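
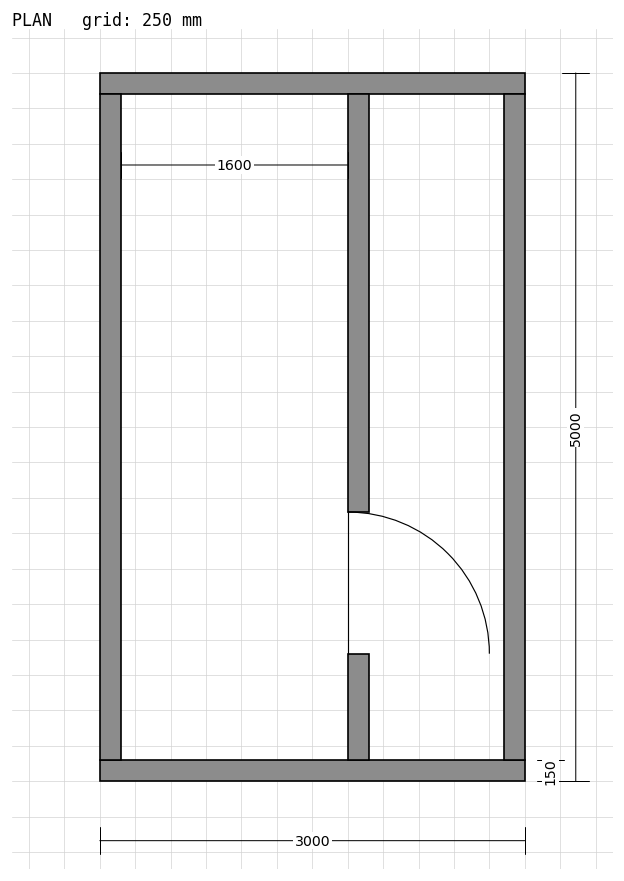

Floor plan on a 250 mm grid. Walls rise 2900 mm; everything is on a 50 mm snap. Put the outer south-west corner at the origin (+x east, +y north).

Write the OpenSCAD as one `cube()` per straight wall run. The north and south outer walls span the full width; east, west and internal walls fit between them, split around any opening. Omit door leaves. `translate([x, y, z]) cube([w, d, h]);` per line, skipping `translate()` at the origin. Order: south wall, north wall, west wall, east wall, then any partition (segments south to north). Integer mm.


cube([3000, 150, 2900]);
translate([0, 4850, 0]) cube([3000, 150, 2900]);
translate([0, 150, 0]) cube([150, 4700, 2900]);
translate([2850, 150, 0]) cube([150, 4700, 2900]);
translate([1750, 150, 0]) cube([150, 750, 2900]);
translate([1750, 1900, 0]) cube([150, 2950, 2900]);


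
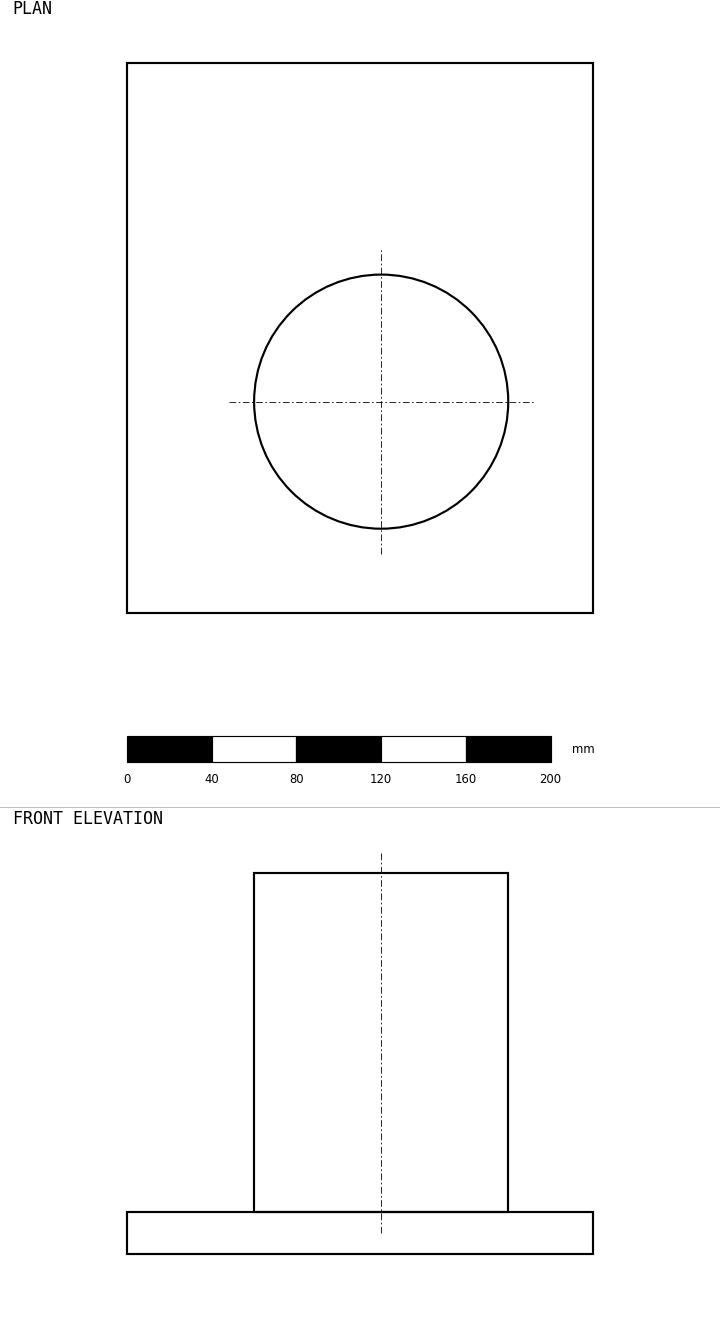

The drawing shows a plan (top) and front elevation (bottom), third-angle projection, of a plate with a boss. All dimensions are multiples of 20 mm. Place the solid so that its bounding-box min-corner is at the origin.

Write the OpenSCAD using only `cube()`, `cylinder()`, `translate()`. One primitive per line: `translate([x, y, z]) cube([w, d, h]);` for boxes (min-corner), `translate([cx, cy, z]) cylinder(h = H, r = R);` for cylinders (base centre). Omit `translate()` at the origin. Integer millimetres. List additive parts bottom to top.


cube([220, 260, 20]);
translate([120, 100, 20]) cylinder(h = 160, r = 60);


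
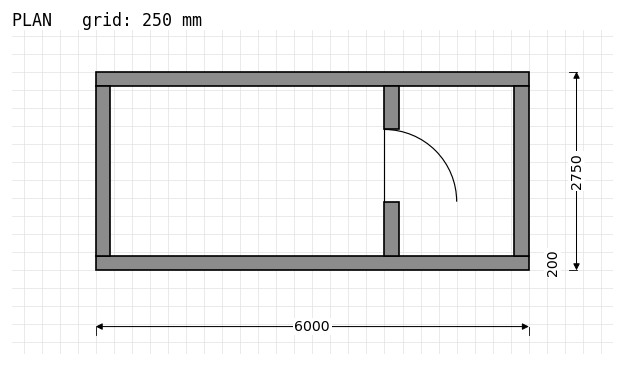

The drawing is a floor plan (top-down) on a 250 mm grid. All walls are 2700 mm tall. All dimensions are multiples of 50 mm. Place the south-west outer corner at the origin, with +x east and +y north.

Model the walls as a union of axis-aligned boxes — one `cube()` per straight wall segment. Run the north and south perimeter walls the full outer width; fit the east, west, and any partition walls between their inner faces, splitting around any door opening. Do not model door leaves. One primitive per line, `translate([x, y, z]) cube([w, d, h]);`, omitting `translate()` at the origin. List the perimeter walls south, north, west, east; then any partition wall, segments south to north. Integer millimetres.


cube([6000, 200, 2700]);
translate([0, 2550, 0]) cube([6000, 200, 2700]);
translate([0, 200, 0]) cube([200, 2350, 2700]);
translate([5800, 200, 0]) cube([200, 2350, 2700]);
translate([4000, 200, 0]) cube([200, 750, 2700]);
translate([4000, 1950, 0]) cube([200, 600, 2700]);


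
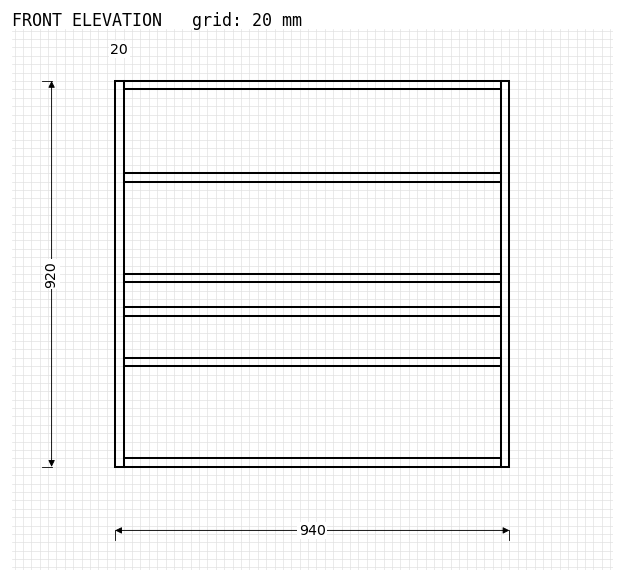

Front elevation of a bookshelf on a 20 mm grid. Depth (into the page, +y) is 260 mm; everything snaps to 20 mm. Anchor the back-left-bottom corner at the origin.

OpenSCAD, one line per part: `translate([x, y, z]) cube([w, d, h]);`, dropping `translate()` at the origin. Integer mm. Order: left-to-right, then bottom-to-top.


cube([20, 260, 920]);
translate([20, 0, 0]) cube([900, 260, 20]);
translate([20, 0, 240]) cube([900, 260, 20]);
translate([20, 0, 360]) cube([900, 260, 20]);
translate([20, 0, 440]) cube([900, 260, 20]);
translate([20, 0, 680]) cube([900, 260, 20]);
translate([20, 0, 900]) cube([900, 260, 20]);
translate([920, 0, 0]) cube([20, 260, 920]);


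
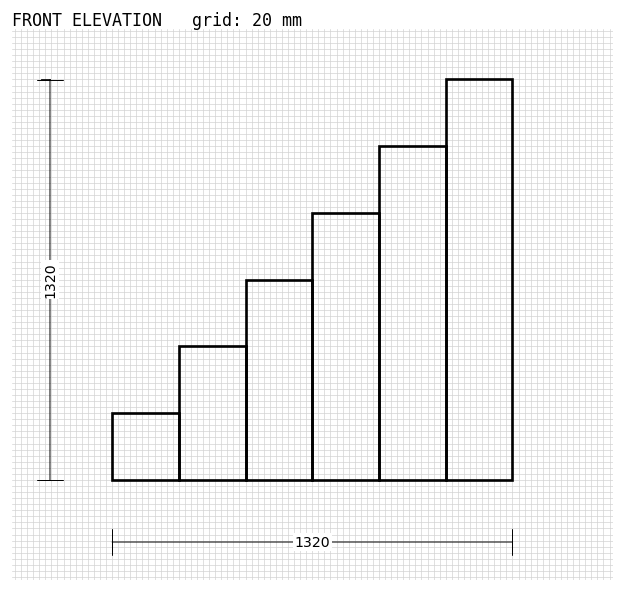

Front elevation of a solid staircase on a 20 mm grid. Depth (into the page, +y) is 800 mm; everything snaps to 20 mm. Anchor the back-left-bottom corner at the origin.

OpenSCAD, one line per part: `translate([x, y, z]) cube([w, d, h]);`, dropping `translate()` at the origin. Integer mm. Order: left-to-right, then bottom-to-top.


cube([220, 800, 220]);
translate([220, 0, 0]) cube([220, 800, 440]);
translate([440, 0, 0]) cube([220, 800, 660]);
translate([660, 0, 0]) cube([220, 800, 880]);
translate([880, 0, 0]) cube([220, 800, 1100]);
translate([1100, 0, 0]) cube([220, 800, 1320]);


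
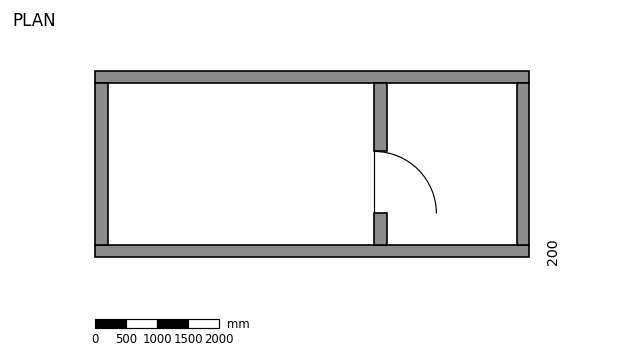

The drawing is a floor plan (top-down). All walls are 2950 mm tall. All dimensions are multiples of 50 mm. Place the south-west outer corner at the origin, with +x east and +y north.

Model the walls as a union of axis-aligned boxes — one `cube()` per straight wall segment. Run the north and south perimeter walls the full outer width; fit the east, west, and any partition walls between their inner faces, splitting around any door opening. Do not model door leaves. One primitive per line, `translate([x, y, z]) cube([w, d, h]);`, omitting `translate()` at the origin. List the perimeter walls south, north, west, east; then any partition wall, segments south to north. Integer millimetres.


cube([7000, 200, 2950]);
translate([0, 2800, 0]) cube([7000, 200, 2950]);
translate([0, 200, 0]) cube([200, 2600, 2950]);
translate([6800, 200, 0]) cube([200, 2600, 2950]);
translate([4500, 200, 0]) cube([200, 500, 2950]);
translate([4500, 1700, 0]) cube([200, 1100, 2950]);


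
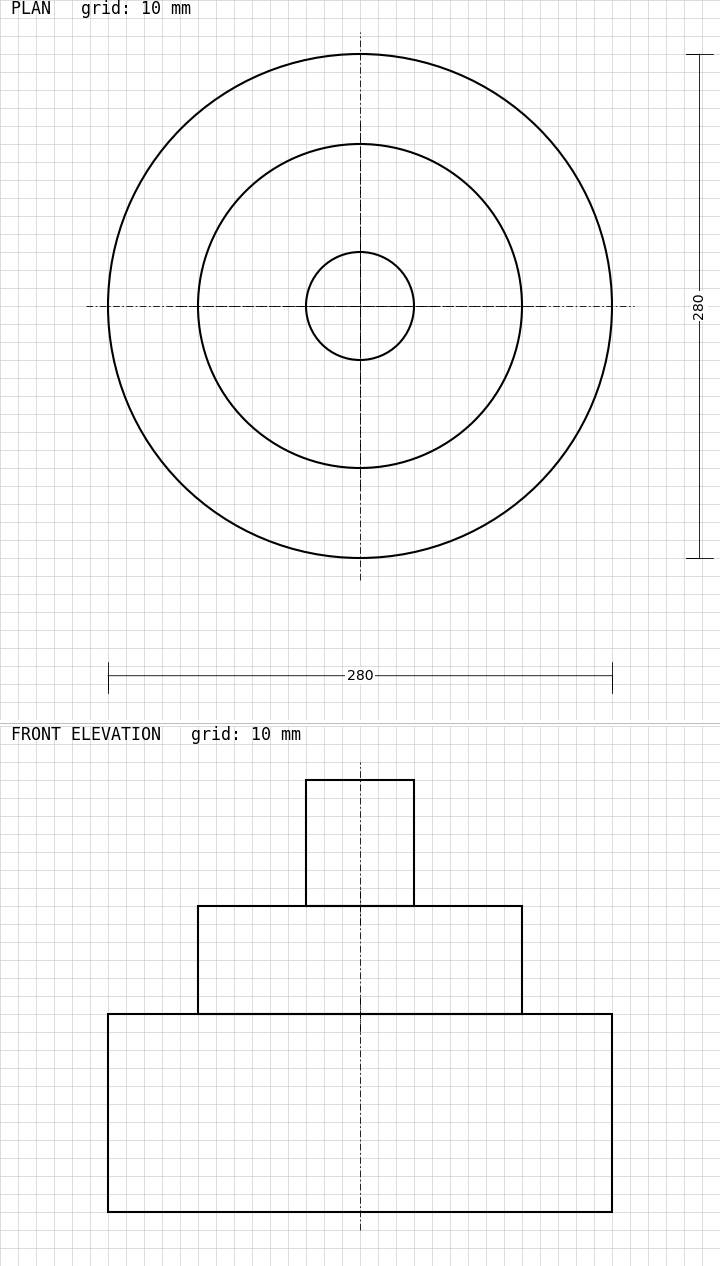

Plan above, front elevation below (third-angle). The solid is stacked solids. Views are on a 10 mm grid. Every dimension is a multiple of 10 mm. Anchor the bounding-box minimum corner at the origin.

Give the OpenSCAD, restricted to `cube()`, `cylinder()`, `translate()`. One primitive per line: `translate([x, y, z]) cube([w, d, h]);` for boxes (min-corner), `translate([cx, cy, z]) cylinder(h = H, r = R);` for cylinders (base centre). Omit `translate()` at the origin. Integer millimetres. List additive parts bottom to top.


translate([140, 140, 0]) cylinder(h = 110, r = 140);
translate([140, 140, 110]) cylinder(h = 60, r = 90);
translate([140, 140, 170]) cylinder(h = 70, r = 30);


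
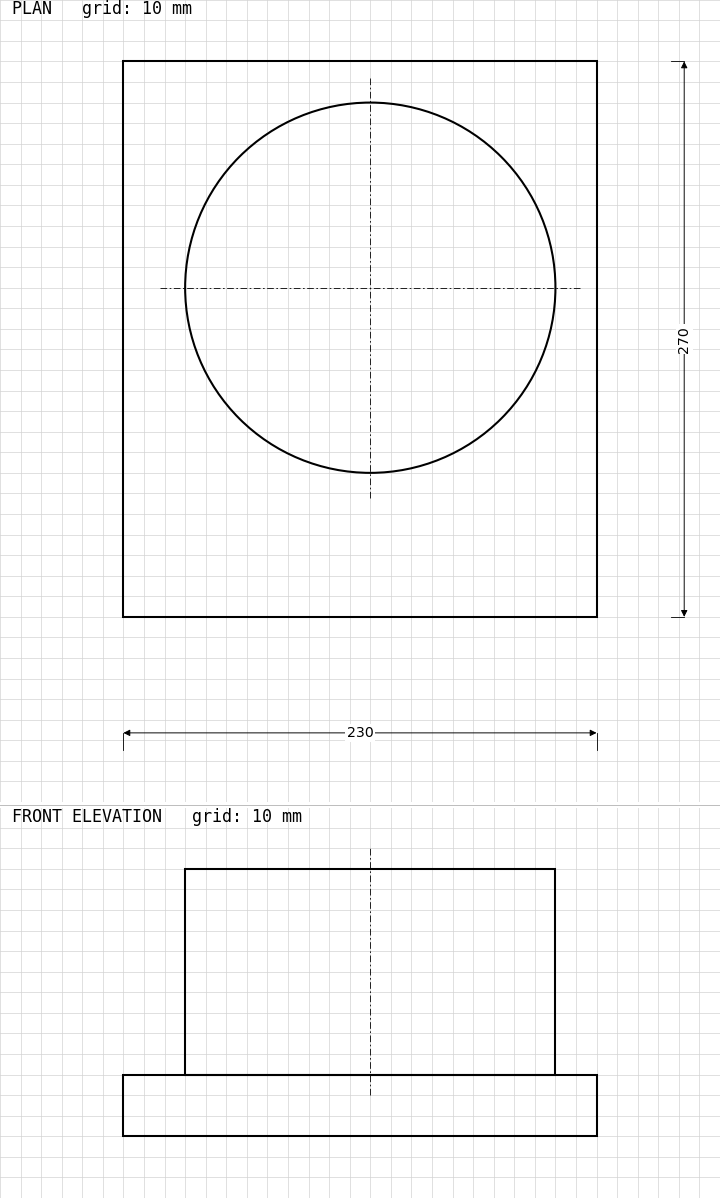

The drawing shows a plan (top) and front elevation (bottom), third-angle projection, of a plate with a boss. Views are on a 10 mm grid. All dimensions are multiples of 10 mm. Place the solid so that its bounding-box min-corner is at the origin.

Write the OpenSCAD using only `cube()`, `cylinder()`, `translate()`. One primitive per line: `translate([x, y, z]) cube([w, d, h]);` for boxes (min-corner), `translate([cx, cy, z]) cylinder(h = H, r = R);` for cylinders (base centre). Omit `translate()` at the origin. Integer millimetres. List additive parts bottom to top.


cube([230, 270, 30]);
translate([120, 160, 30]) cylinder(h = 100, r = 90);


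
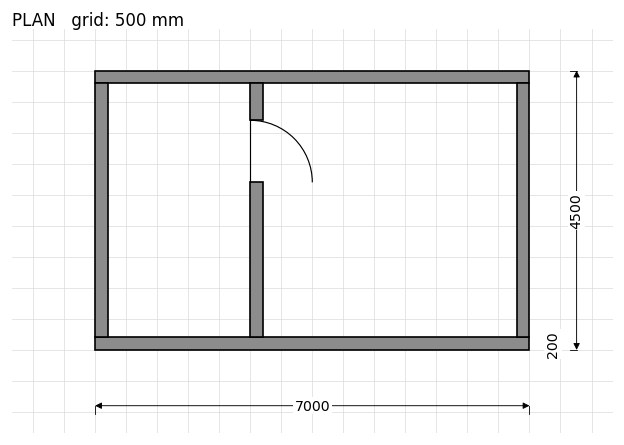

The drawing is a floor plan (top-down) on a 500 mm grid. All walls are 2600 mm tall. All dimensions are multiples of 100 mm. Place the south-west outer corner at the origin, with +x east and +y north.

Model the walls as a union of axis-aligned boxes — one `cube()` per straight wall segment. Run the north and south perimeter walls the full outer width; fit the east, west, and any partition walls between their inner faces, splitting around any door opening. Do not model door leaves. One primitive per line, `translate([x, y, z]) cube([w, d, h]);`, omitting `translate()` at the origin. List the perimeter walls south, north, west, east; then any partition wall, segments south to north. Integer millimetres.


cube([7000, 200, 2600]);
translate([0, 4300, 0]) cube([7000, 200, 2600]);
translate([0, 200, 0]) cube([200, 4100, 2600]);
translate([6800, 200, 0]) cube([200, 4100, 2600]);
translate([2500, 200, 0]) cube([200, 2500, 2600]);
translate([2500, 3700, 0]) cube([200, 600, 2600]);


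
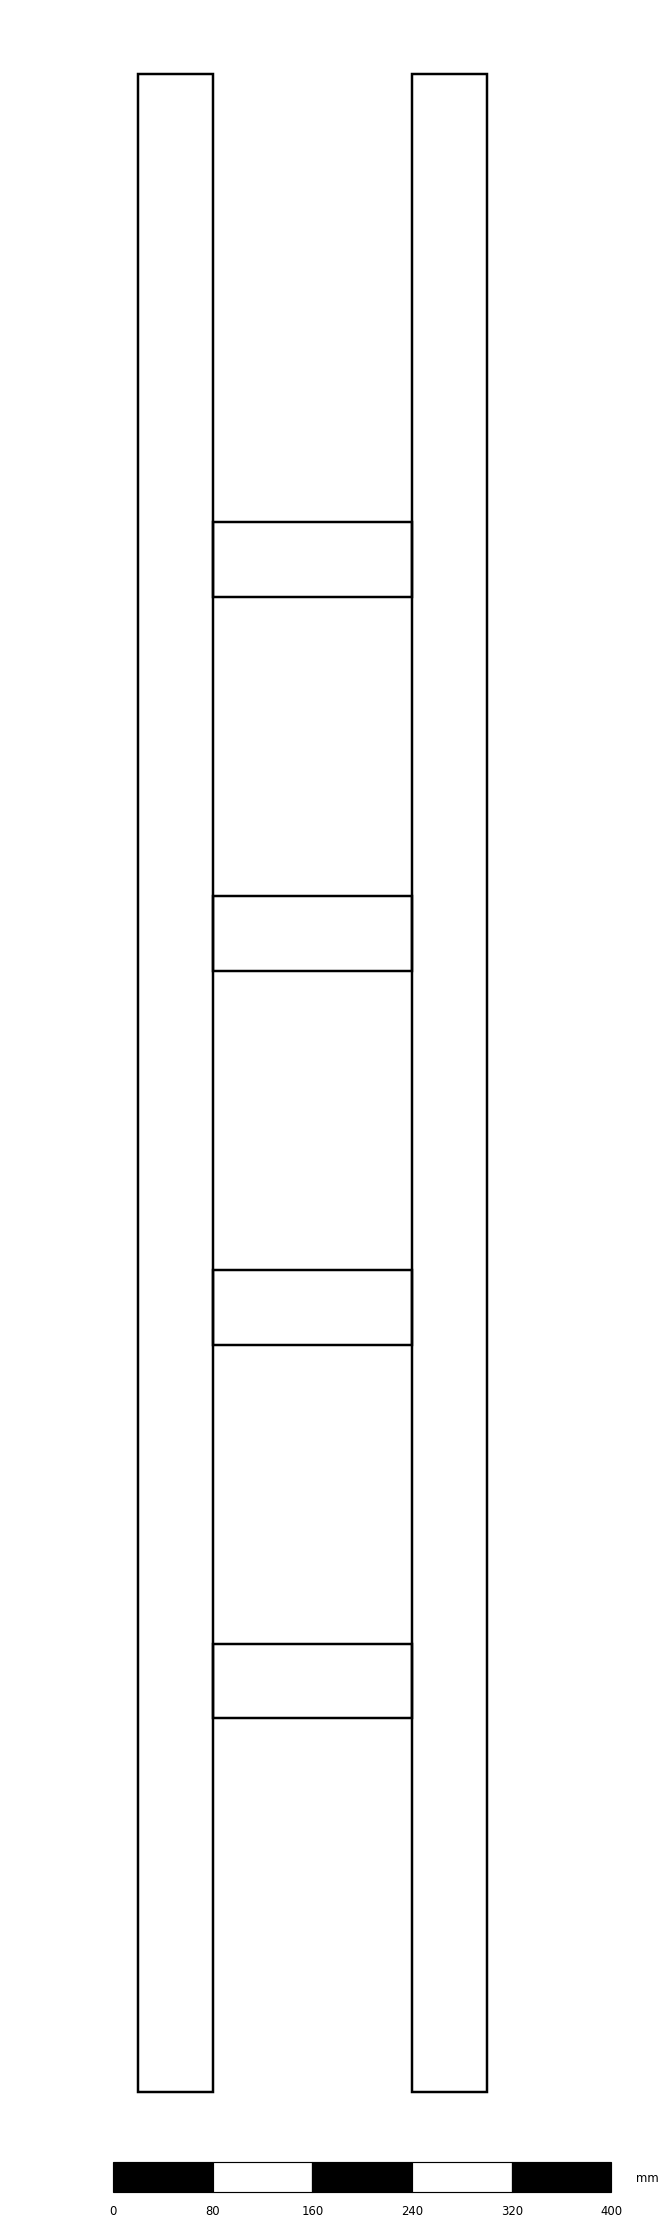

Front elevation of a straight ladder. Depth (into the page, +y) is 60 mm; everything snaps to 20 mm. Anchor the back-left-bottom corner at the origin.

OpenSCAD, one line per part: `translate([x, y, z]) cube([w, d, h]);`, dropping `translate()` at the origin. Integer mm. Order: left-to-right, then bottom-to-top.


cube([60, 60, 1620]);
translate([60, 0, 300]) cube([160, 60, 60]);
translate([60, 0, 600]) cube([160, 60, 60]);
translate([60, 0, 900]) cube([160, 60, 60]);
translate([60, 0, 1200]) cube([160, 60, 60]);
translate([220, 0, 0]) cube([60, 60, 1620]);


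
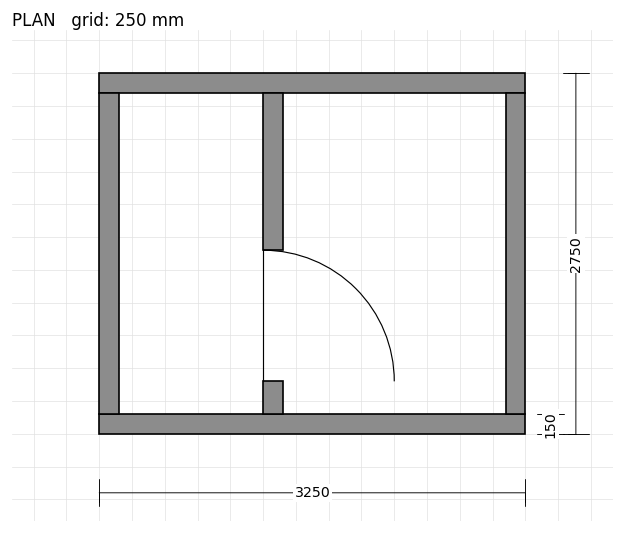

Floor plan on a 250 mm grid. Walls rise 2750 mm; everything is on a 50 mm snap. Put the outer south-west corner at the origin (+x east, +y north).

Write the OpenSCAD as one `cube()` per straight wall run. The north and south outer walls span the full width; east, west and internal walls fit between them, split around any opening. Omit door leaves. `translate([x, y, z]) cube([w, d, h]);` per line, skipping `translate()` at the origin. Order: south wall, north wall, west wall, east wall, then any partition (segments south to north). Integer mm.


cube([3250, 150, 2750]);
translate([0, 2600, 0]) cube([3250, 150, 2750]);
translate([0, 150, 0]) cube([150, 2450, 2750]);
translate([3100, 150, 0]) cube([150, 2450, 2750]);
translate([1250, 150, 0]) cube([150, 250, 2750]);
translate([1250, 1400, 0]) cube([150, 1200, 2750]);


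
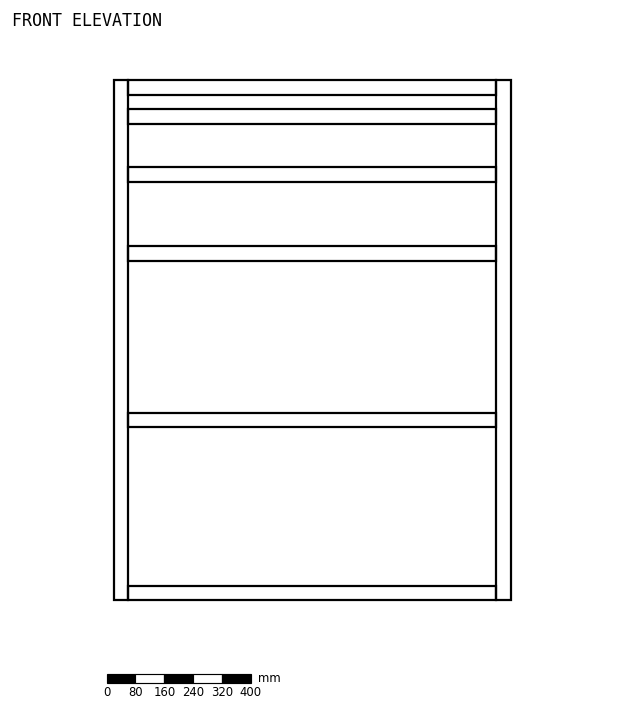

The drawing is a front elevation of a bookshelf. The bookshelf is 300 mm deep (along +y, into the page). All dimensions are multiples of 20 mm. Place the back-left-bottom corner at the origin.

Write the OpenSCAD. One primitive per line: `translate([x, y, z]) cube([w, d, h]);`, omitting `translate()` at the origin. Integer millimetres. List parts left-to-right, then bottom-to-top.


cube([40, 300, 1440]);
translate([40, 0, 0]) cube([1020, 300, 40]);
translate([40, 0, 480]) cube([1020, 300, 40]);
translate([40, 0, 940]) cube([1020, 300, 40]);
translate([40, 0, 1160]) cube([1020, 300, 40]);
translate([40, 0, 1320]) cube([1020, 300, 40]);
translate([40, 0, 1400]) cube([1020, 300, 40]);
translate([1060, 0, 0]) cube([40, 300, 1440]);


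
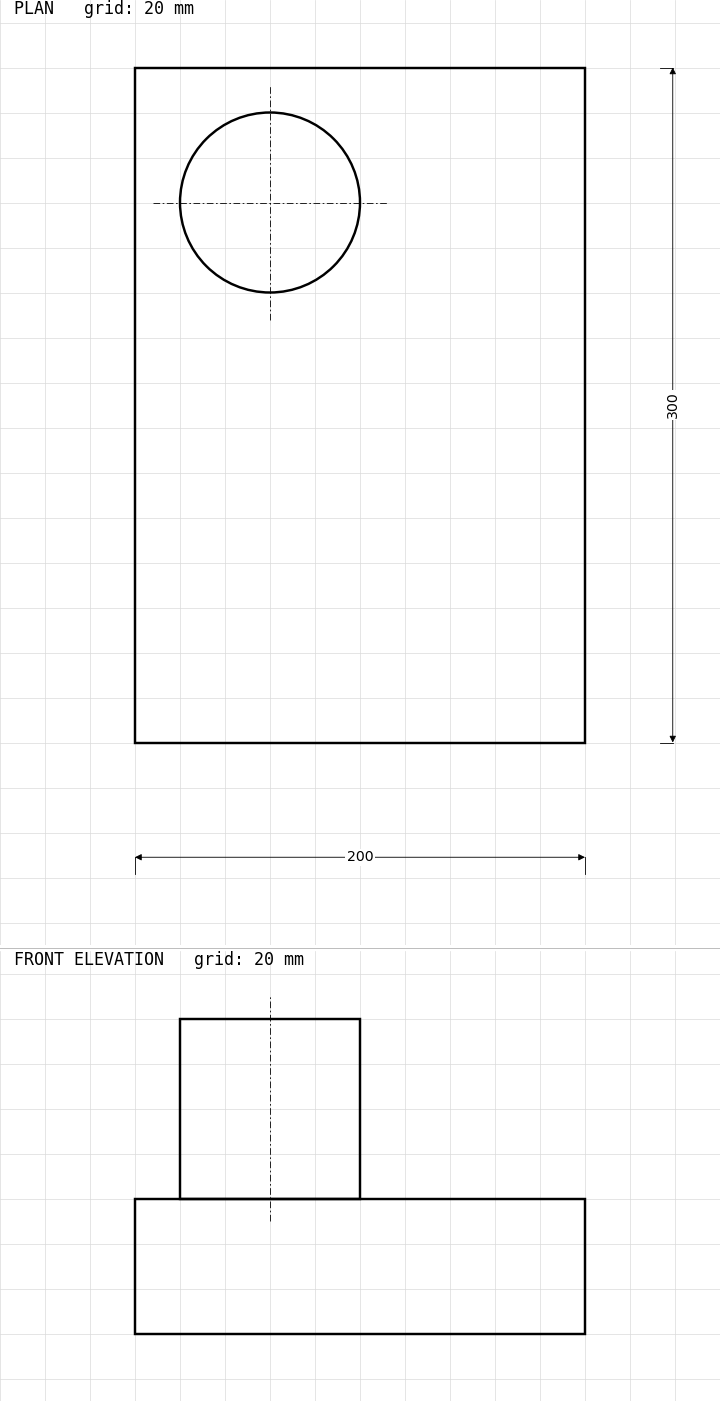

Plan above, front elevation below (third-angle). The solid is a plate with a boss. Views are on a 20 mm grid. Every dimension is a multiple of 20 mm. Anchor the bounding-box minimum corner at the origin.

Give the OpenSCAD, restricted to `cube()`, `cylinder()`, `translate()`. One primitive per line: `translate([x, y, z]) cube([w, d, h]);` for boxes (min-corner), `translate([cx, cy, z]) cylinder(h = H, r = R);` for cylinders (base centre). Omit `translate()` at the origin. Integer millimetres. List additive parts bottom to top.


cube([200, 300, 60]);
translate([60, 240, 60]) cylinder(h = 80, r = 40);


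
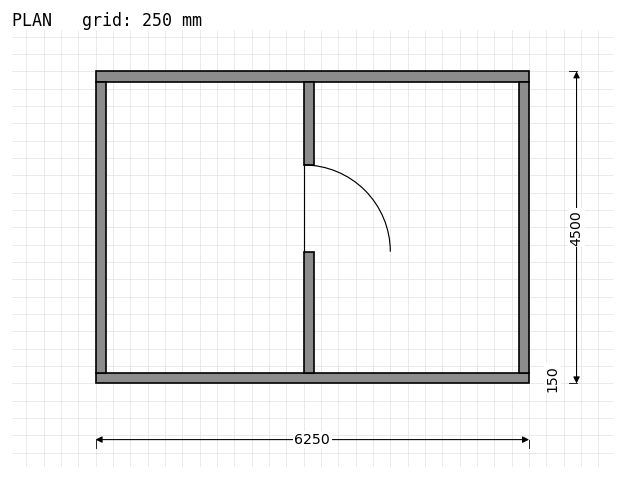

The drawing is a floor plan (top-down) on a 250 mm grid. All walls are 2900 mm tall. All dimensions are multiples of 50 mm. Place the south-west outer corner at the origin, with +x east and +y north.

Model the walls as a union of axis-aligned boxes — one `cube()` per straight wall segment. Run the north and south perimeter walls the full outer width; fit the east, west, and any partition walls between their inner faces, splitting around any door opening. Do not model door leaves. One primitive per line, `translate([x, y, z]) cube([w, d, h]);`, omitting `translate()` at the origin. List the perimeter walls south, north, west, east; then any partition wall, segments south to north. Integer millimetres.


cube([6250, 150, 2900]);
translate([0, 4350, 0]) cube([6250, 150, 2900]);
translate([0, 150, 0]) cube([150, 4200, 2900]);
translate([6100, 150, 0]) cube([150, 4200, 2900]);
translate([3000, 150, 0]) cube([150, 1750, 2900]);
translate([3000, 3150, 0]) cube([150, 1200, 2900]);


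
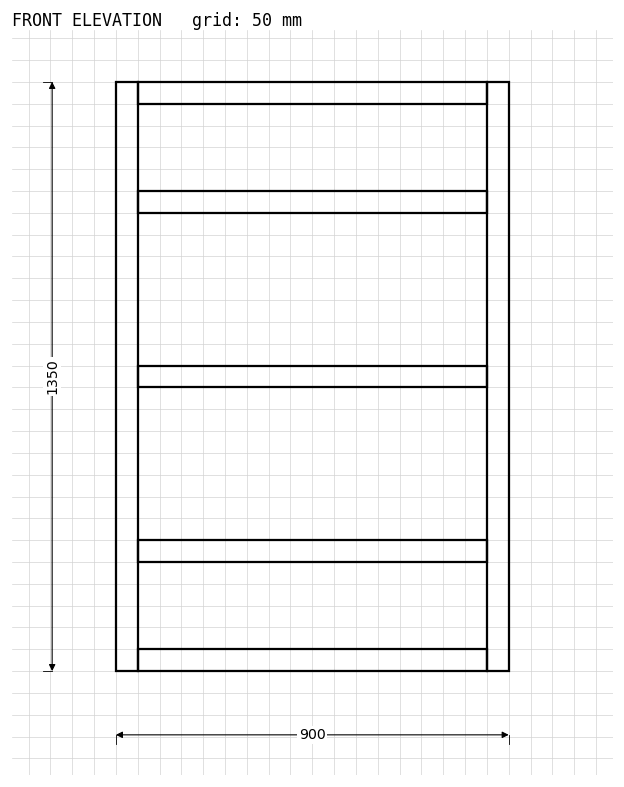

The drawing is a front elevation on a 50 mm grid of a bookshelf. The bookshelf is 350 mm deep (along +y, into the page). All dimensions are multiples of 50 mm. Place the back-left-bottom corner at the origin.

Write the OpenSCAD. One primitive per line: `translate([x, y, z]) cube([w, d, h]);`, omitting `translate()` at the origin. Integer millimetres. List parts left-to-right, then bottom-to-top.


cube([50, 350, 1350]);
translate([50, 0, 0]) cube([800, 350, 50]);
translate([50, 0, 250]) cube([800, 350, 50]);
translate([50, 0, 650]) cube([800, 350, 50]);
translate([50, 0, 1050]) cube([800, 350, 50]);
translate([50, 0, 1300]) cube([800, 350, 50]);
translate([850, 0, 0]) cube([50, 350, 1350]);


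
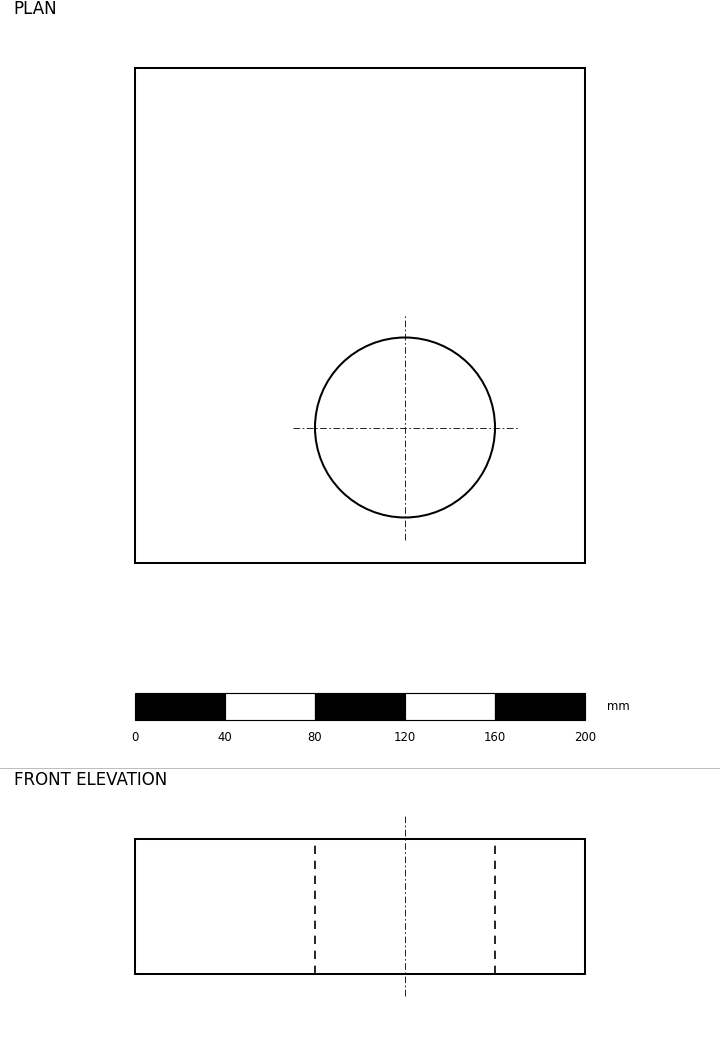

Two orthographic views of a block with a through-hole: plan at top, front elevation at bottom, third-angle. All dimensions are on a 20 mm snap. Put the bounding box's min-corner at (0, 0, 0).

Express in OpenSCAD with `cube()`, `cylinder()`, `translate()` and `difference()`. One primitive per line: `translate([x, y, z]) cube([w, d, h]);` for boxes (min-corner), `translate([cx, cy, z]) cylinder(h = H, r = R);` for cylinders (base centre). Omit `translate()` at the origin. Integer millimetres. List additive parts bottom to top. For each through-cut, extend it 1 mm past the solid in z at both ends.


difference() {
  cube([200, 220, 60]);
  translate([120, 60, -1]) cylinder(h = 62, r = 40);
}


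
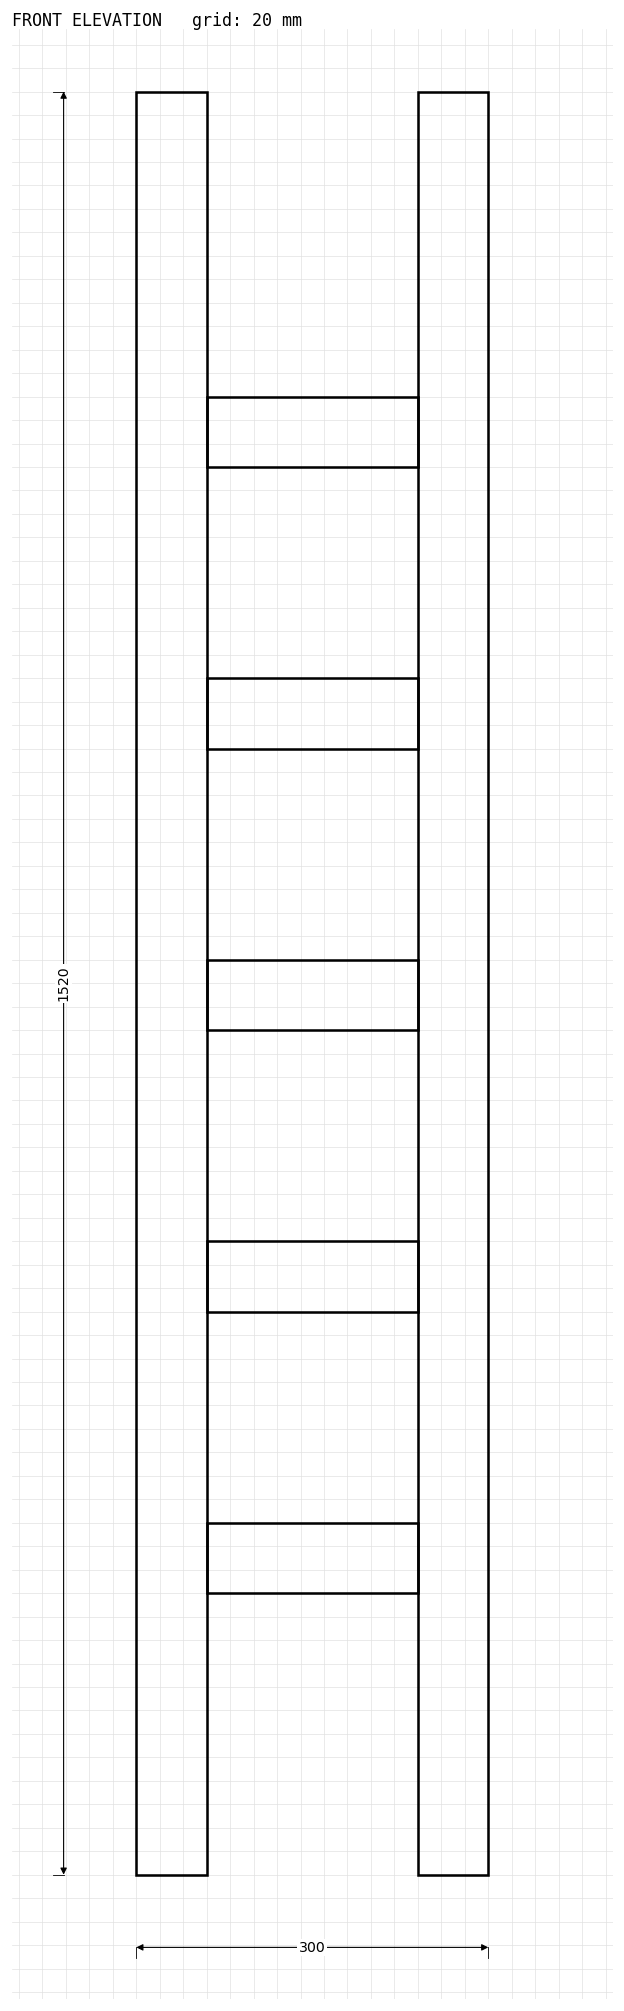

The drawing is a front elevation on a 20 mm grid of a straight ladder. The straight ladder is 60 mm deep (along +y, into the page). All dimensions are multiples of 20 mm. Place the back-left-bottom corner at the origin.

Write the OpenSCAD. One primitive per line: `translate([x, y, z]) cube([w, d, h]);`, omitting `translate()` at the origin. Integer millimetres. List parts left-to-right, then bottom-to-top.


cube([60, 60, 1520]);
translate([60, 0, 240]) cube([180, 60, 60]);
translate([60, 0, 480]) cube([180, 60, 60]);
translate([60, 0, 720]) cube([180, 60, 60]);
translate([60, 0, 960]) cube([180, 60, 60]);
translate([60, 0, 1200]) cube([180, 60, 60]);
translate([240, 0, 0]) cube([60, 60, 1520]);


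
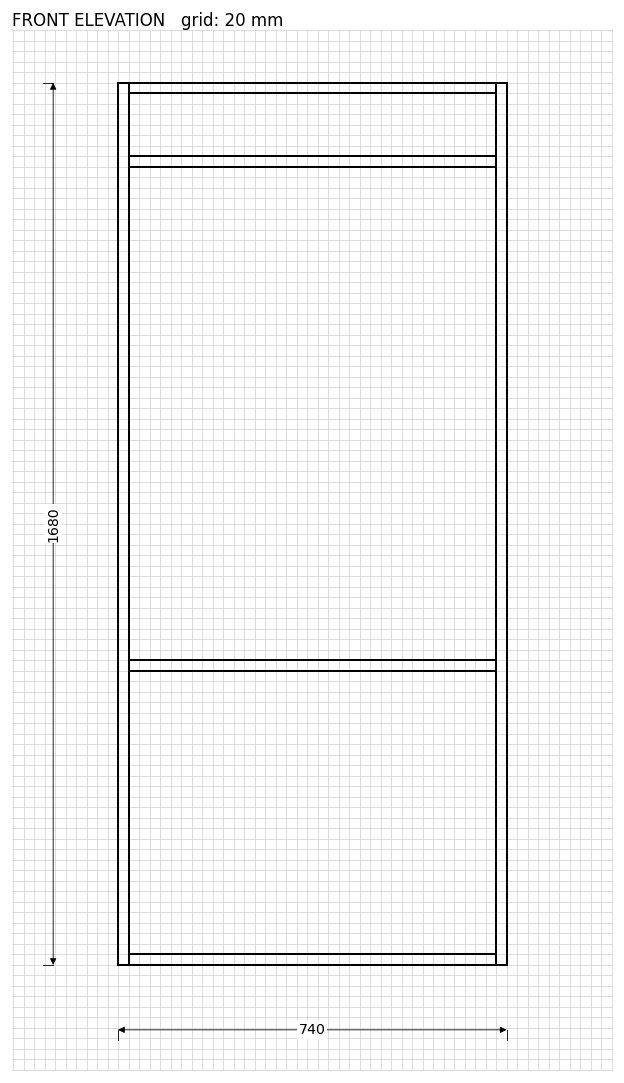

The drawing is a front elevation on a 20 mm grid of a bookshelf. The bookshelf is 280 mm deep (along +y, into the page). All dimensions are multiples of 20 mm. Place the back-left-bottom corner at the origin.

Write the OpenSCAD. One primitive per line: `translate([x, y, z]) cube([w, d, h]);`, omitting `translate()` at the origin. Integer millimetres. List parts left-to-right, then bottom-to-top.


cube([20, 280, 1680]);
translate([20, 0, 0]) cube([700, 280, 20]);
translate([20, 0, 560]) cube([700, 280, 20]);
translate([20, 0, 1520]) cube([700, 280, 20]);
translate([20, 0, 1660]) cube([700, 280, 20]);
translate([720, 0, 0]) cube([20, 280, 1680]);


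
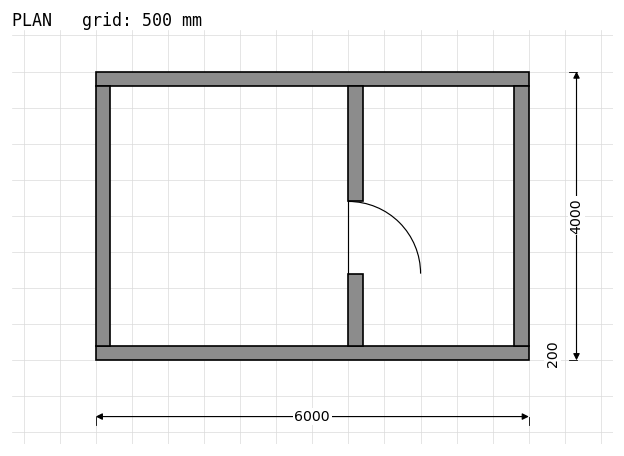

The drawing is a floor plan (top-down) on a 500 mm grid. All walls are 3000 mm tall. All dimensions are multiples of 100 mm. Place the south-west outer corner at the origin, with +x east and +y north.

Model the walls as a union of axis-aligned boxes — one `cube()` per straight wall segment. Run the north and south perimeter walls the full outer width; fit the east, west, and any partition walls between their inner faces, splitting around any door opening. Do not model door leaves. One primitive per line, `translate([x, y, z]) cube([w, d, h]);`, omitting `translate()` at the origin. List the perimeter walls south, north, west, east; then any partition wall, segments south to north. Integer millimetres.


cube([6000, 200, 3000]);
translate([0, 3800, 0]) cube([6000, 200, 3000]);
translate([0, 200, 0]) cube([200, 3600, 3000]);
translate([5800, 200, 0]) cube([200, 3600, 3000]);
translate([3500, 200, 0]) cube([200, 1000, 3000]);
translate([3500, 2200, 0]) cube([200, 1600, 3000]);


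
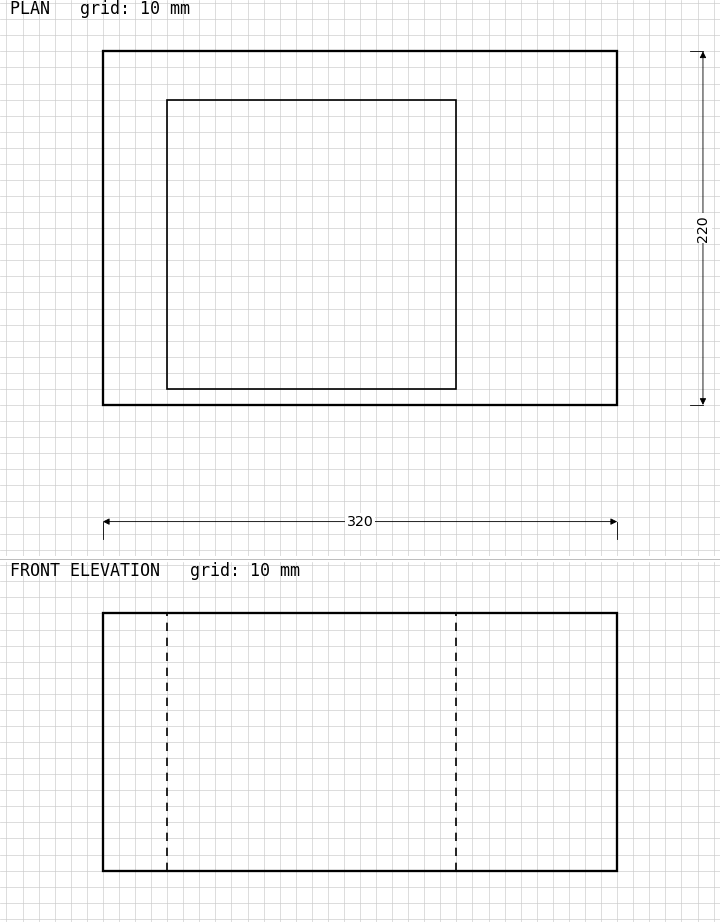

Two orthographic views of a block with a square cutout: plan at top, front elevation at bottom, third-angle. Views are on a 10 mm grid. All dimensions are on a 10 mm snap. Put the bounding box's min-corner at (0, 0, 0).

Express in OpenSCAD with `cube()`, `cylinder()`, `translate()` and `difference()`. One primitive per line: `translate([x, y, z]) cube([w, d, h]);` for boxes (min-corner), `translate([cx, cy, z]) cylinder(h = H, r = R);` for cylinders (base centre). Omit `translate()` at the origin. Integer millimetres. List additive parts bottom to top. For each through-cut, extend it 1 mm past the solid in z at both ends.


difference() {
  cube([320, 220, 160]);
  translate([40, 10, -1]) cube([180, 180, 162]);
}


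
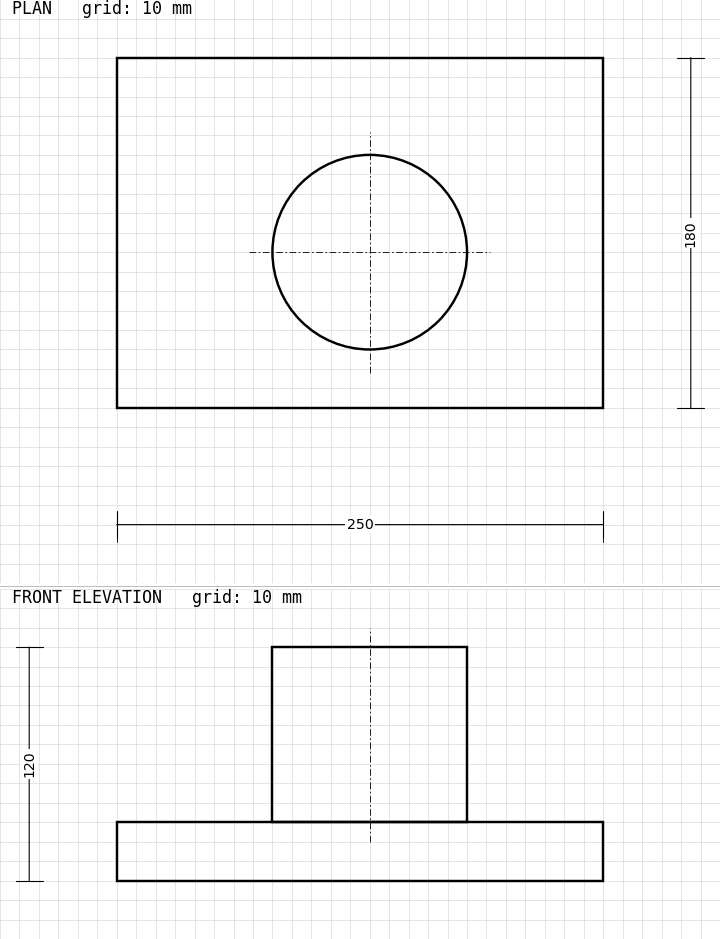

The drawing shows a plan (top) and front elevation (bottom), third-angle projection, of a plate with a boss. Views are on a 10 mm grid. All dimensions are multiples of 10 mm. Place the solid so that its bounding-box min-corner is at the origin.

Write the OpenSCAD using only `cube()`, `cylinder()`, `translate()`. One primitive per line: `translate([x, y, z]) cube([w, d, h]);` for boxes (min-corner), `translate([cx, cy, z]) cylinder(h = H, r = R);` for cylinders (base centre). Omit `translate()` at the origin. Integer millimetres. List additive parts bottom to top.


cube([250, 180, 30]);
translate([130, 80, 30]) cylinder(h = 90, r = 50);


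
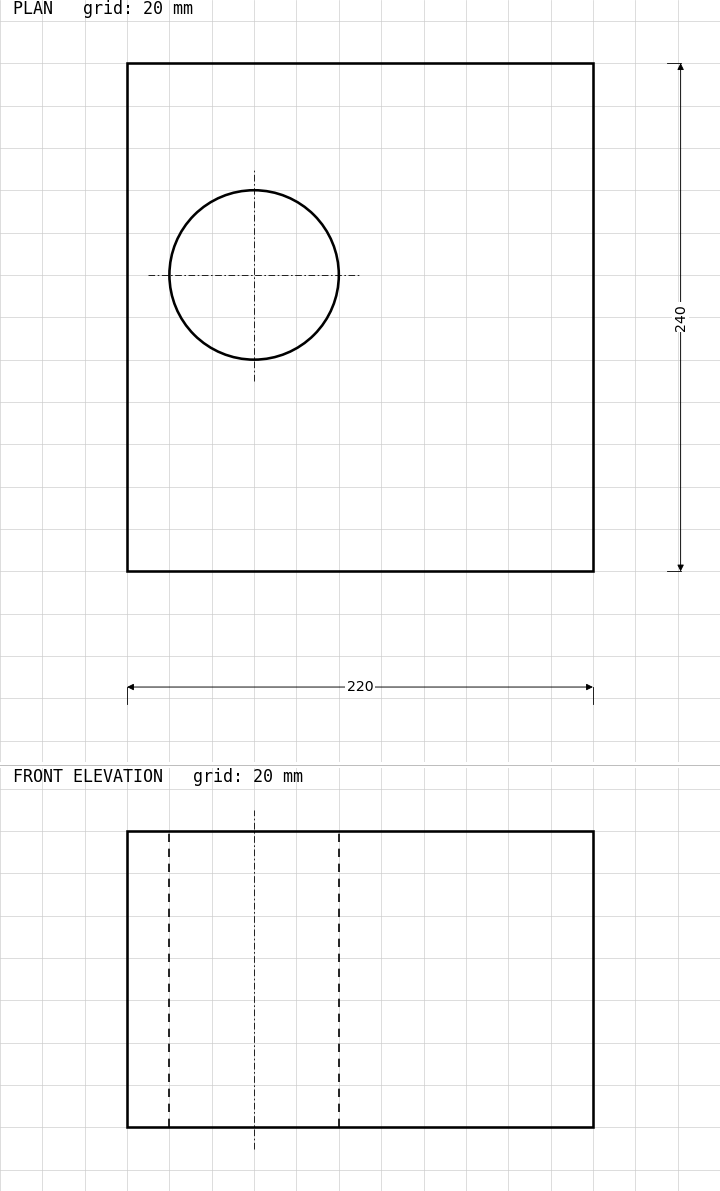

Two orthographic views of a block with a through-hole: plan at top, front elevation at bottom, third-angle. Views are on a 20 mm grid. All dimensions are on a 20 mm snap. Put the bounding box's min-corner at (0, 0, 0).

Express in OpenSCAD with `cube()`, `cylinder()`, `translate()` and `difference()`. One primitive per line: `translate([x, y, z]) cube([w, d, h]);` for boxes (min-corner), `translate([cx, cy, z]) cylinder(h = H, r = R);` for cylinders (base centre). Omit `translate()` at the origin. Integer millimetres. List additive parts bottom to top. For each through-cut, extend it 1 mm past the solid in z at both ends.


difference() {
  cube([220, 240, 140]);
  translate([60, 140, -1]) cylinder(h = 142, r = 40);
}


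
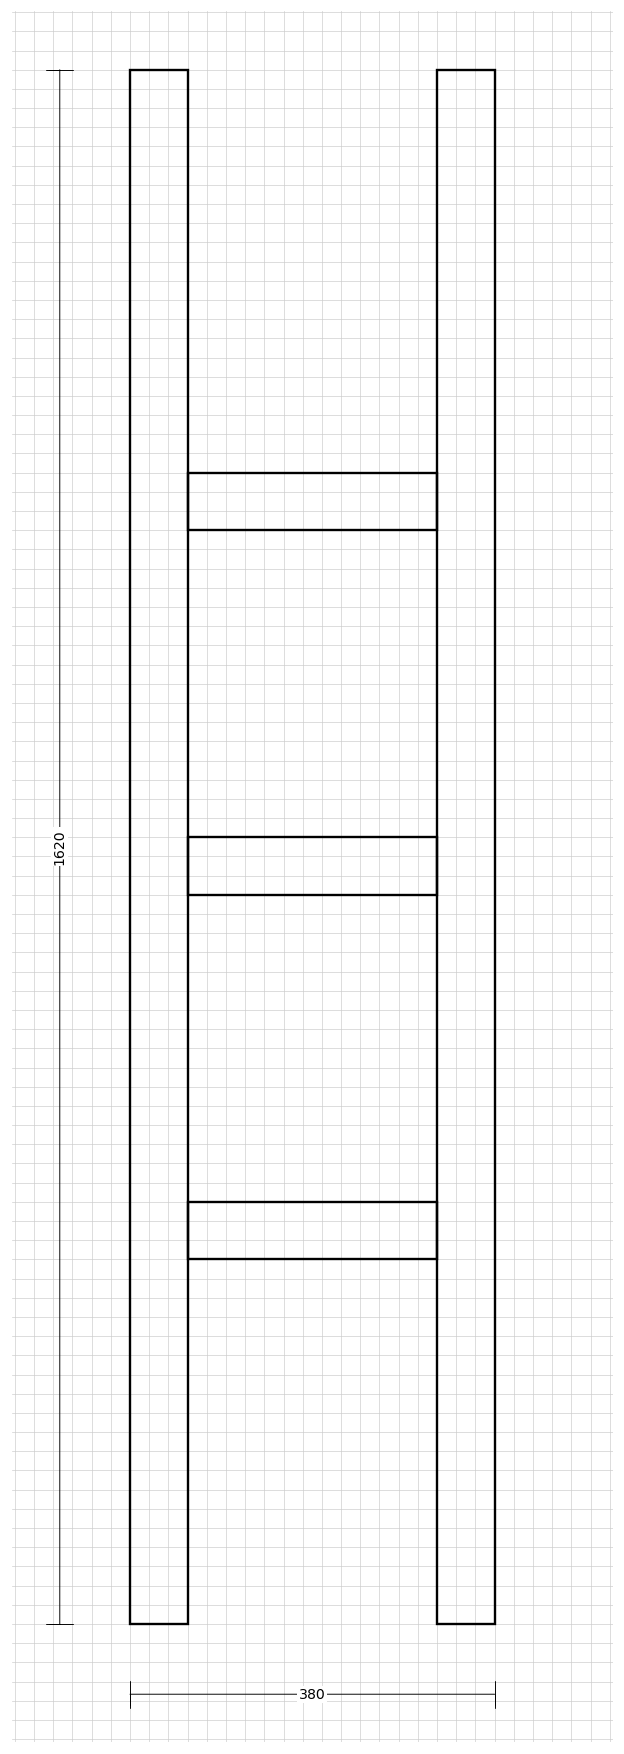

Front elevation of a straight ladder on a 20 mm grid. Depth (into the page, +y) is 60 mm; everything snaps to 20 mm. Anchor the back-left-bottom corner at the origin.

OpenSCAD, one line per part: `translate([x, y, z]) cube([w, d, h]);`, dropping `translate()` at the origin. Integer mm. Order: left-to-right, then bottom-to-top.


cube([60, 60, 1620]);
translate([60, 0, 380]) cube([260, 60, 60]);
translate([60, 0, 760]) cube([260, 60, 60]);
translate([60, 0, 1140]) cube([260, 60, 60]);
translate([320, 0, 0]) cube([60, 60, 1620]);


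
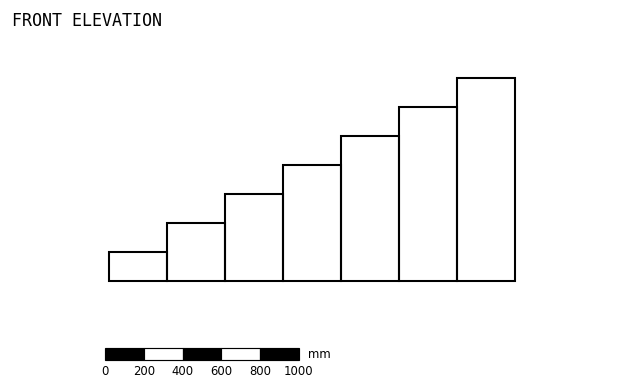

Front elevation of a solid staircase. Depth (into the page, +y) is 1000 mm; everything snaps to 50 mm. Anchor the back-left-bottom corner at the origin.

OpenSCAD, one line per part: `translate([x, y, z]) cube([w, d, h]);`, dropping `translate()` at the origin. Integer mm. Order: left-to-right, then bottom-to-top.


cube([300, 1000, 150]);
translate([300, 0, 0]) cube([300, 1000, 300]);
translate([600, 0, 0]) cube([300, 1000, 450]);
translate([900, 0, 0]) cube([300, 1000, 600]);
translate([1200, 0, 0]) cube([300, 1000, 750]);
translate([1500, 0, 0]) cube([300, 1000, 900]);
translate([1800, 0, 0]) cube([300, 1000, 1050]);


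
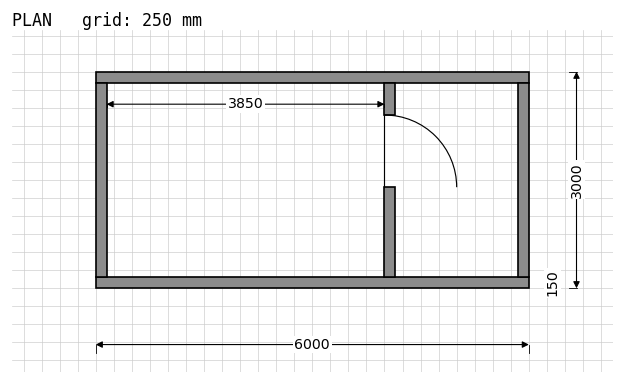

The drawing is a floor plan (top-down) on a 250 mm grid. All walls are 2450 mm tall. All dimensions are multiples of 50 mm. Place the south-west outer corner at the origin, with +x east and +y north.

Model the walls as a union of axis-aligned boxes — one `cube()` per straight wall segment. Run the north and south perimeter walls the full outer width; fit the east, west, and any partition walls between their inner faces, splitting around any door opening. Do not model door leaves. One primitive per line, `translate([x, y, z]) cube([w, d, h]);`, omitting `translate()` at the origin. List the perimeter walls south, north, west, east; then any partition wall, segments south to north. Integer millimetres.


cube([6000, 150, 2450]);
translate([0, 2850, 0]) cube([6000, 150, 2450]);
translate([0, 150, 0]) cube([150, 2700, 2450]);
translate([5850, 150, 0]) cube([150, 2700, 2450]);
translate([4000, 150, 0]) cube([150, 1250, 2450]);
translate([4000, 2400, 0]) cube([150, 450, 2450]);


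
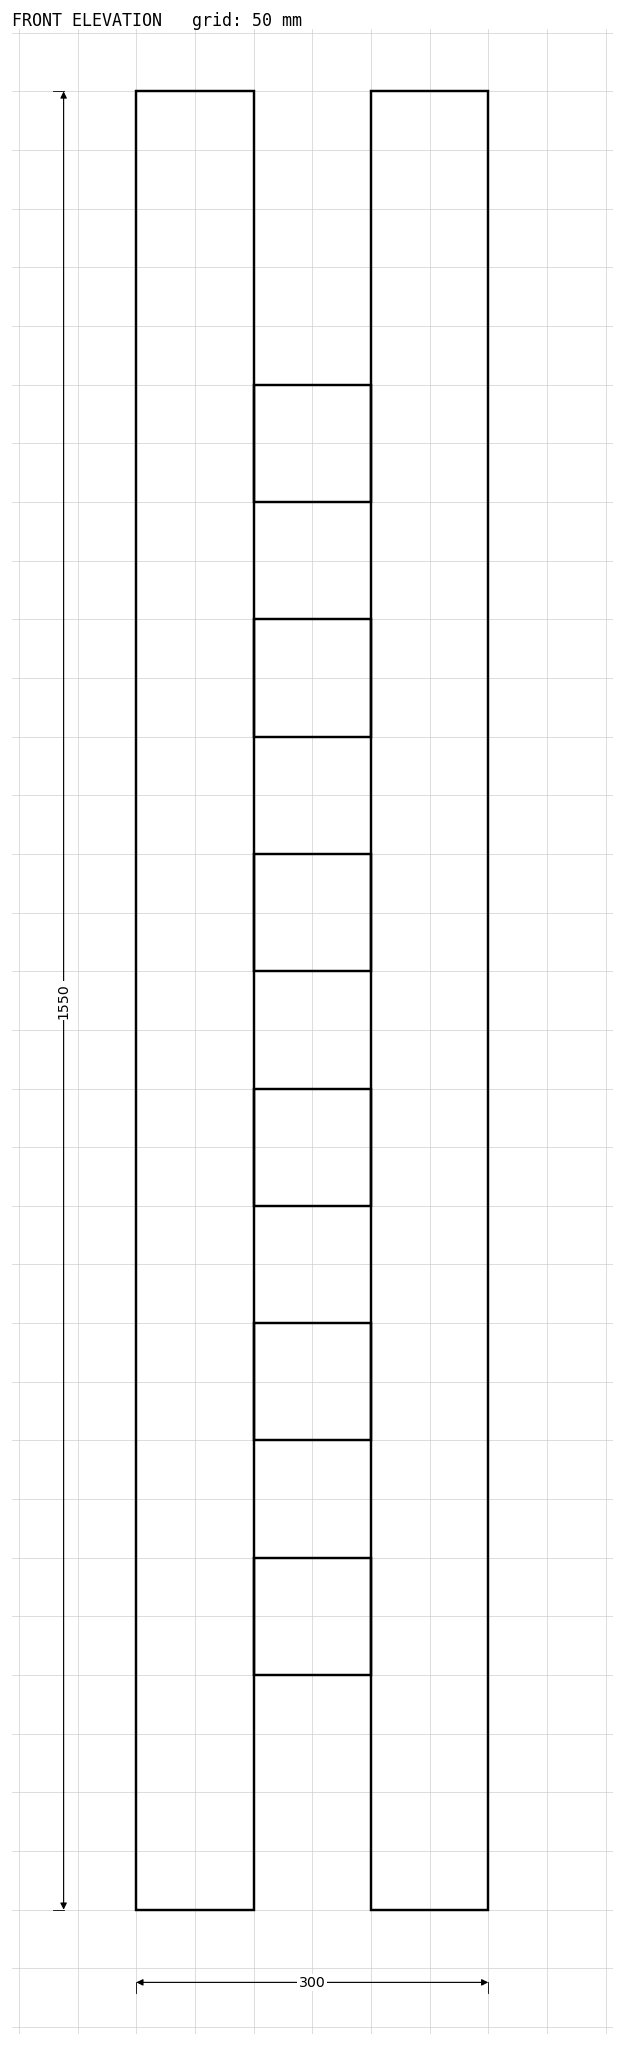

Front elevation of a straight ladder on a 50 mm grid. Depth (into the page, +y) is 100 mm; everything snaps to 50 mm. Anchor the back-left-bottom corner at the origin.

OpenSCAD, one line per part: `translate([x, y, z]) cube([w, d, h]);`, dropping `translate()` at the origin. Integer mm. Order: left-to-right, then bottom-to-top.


cube([100, 100, 1550]);
translate([100, 0, 200]) cube([100, 100, 100]);
translate([100, 0, 400]) cube([100, 100, 100]);
translate([100, 0, 600]) cube([100, 100, 100]);
translate([100, 0, 800]) cube([100, 100, 100]);
translate([100, 0, 1000]) cube([100, 100, 100]);
translate([100, 0, 1200]) cube([100, 100, 100]);
translate([200, 0, 0]) cube([100, 100, 1550]);


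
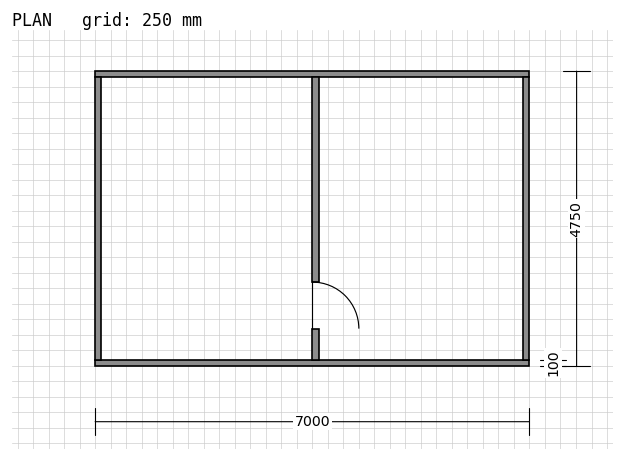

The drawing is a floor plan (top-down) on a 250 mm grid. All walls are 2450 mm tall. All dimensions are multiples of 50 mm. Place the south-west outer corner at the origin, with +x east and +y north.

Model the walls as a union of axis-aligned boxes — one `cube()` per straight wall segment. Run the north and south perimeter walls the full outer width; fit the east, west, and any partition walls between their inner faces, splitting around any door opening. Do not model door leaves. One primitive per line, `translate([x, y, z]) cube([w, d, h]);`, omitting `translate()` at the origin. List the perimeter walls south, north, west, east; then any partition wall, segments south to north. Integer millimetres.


cube([7000, 100, 2450]);
translate([0, 4650, 0]) cube([7000, 100, 2450]);
translate([0, 100, 0]) cube([100, 4550, 2450]);
translate([6900, 100, 0]) cube([100, 4550, 2450]);
translate([3500, 100, 0]) cube([100, 500, 2450]);
translate([3500, 1350, 0]) cube([100, 3300, 2450]);


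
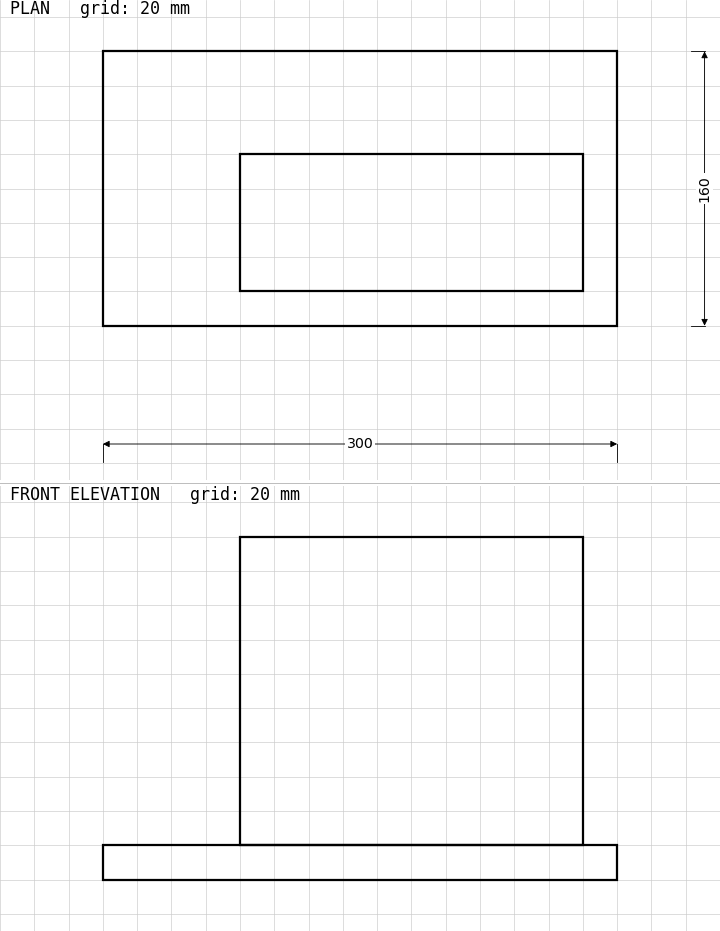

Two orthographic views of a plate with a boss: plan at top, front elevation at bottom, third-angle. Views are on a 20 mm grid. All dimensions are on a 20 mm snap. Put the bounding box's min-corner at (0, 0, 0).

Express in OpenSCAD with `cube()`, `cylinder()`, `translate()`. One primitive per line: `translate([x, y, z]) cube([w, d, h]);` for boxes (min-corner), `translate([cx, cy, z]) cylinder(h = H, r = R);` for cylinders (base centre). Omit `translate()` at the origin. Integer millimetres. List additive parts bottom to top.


cube([300, 160, 20]);
translate([80, 20, 20]) cube([200, 80, 180]);


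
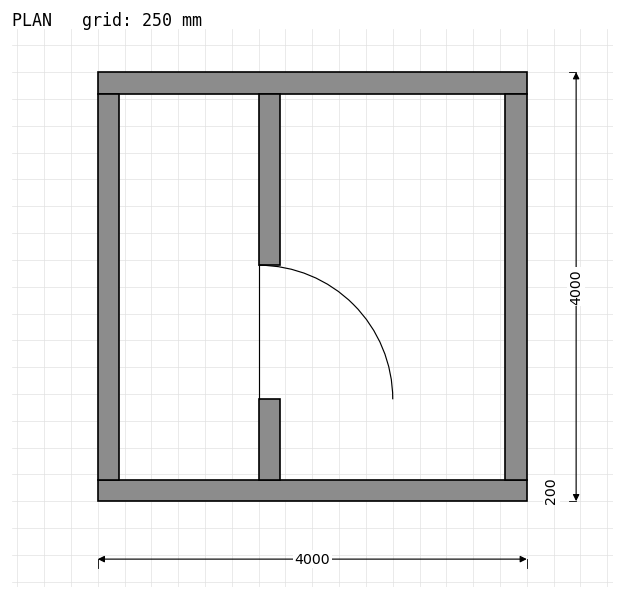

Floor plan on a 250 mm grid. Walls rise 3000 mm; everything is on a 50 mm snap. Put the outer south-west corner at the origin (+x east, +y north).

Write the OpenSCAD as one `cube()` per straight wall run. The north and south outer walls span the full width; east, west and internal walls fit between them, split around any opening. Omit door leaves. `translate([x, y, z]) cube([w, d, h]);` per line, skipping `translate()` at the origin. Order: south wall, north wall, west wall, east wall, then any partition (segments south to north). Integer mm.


cube([4000, 200, 3000]);
translate([0, 3800, 0]) cube([4000, 200, 3000]);
translate([0, 200, 0]) cube([200, 3600, 3000]);
translate([3800, 200, 0]) cube([200, 3600, 3000]);
translate([1500, 200, 0]) cube([200, 750, 3000]);
translate([1500, 2200, 0]) cube([200, 1600, 3000]);


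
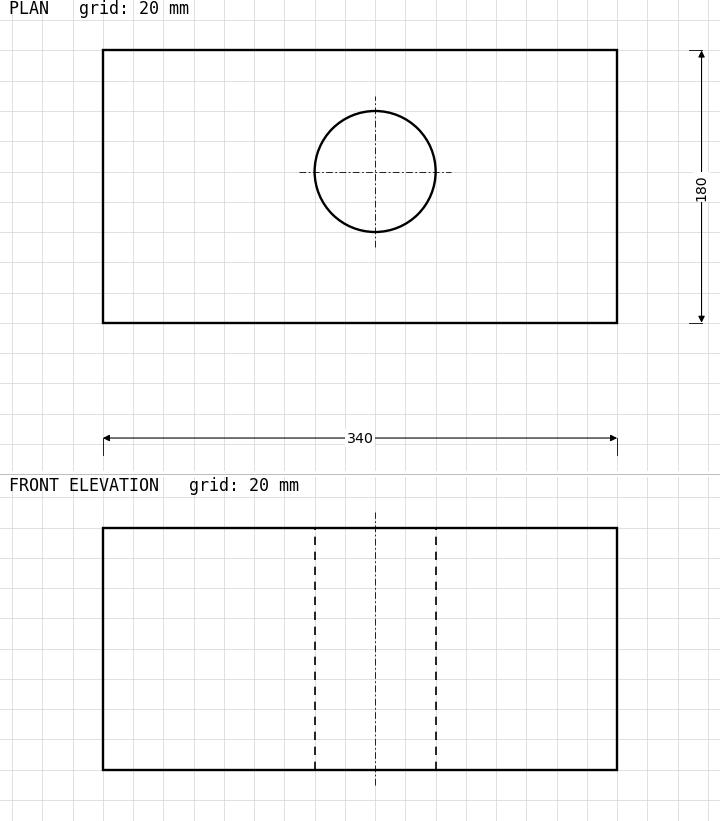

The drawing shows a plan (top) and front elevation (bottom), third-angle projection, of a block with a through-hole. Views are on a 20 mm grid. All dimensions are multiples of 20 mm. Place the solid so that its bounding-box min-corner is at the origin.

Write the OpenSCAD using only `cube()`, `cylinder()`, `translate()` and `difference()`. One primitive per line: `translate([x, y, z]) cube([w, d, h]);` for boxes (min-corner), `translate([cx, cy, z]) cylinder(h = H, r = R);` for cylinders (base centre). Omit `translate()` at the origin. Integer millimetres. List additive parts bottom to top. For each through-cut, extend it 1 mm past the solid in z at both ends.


difference() {
  cube([340, 180, 160]);
  translate([180, 100, -1]) cylinder(h = 162, r = 40);
}


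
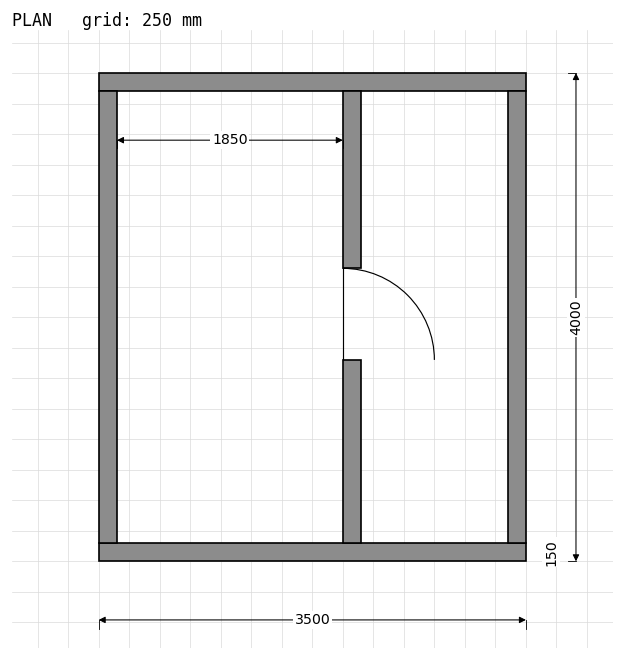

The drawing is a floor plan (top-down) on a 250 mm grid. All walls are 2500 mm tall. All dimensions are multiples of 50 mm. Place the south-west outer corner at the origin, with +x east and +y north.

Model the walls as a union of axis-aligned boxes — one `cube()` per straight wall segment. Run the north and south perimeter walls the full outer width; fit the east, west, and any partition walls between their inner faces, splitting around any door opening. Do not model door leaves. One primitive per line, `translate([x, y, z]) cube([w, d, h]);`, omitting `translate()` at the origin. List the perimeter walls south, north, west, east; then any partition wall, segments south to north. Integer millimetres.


cube([3500, 150, 2500]);
translate([0, 3850, 0]) cube([3500, 150, 2500]);
translate([0, 150, 0]) cube([150, 3700, 2500]);
translate([3350, 150, 0]) cube([150, 3700, 2500]);
translate([2000, 150, 0]) cube([150, 1500, 2500]);
translate([2000, 2400, 0]) cube([150, 1450, 2500]);


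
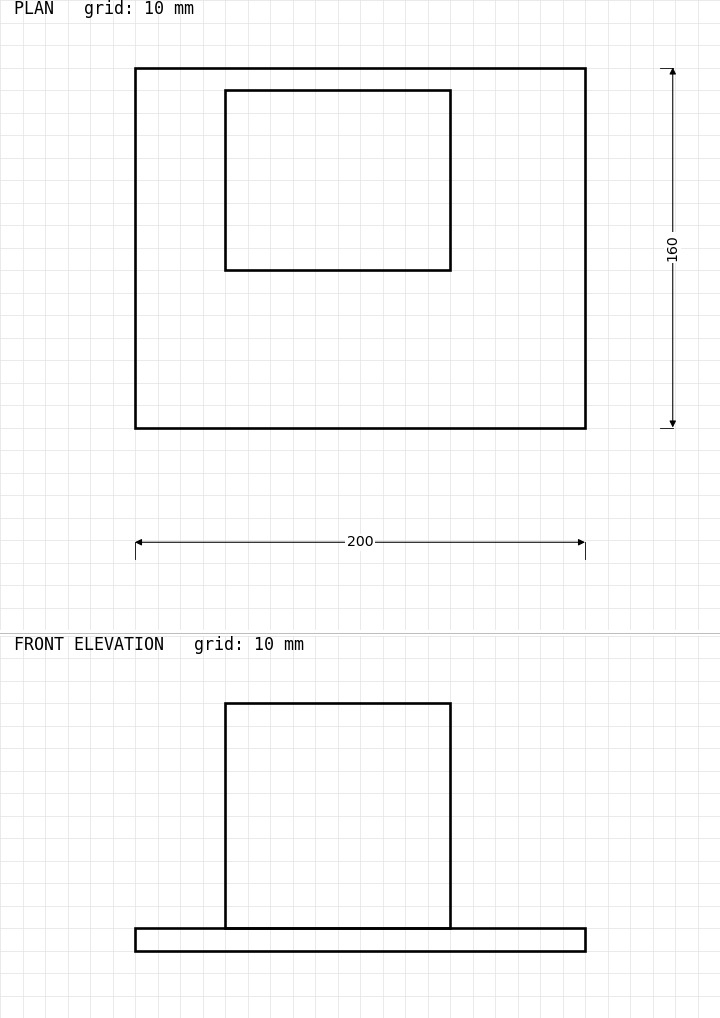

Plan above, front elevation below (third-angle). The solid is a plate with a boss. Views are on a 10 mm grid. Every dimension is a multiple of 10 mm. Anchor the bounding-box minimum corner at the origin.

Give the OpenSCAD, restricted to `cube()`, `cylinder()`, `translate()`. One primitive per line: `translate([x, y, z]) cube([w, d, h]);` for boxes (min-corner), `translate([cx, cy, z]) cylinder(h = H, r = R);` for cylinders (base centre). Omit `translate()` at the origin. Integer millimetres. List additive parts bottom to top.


cube([200, 160, 10]);
translate([40, 70, 10]) cube([100, 80, 100]);


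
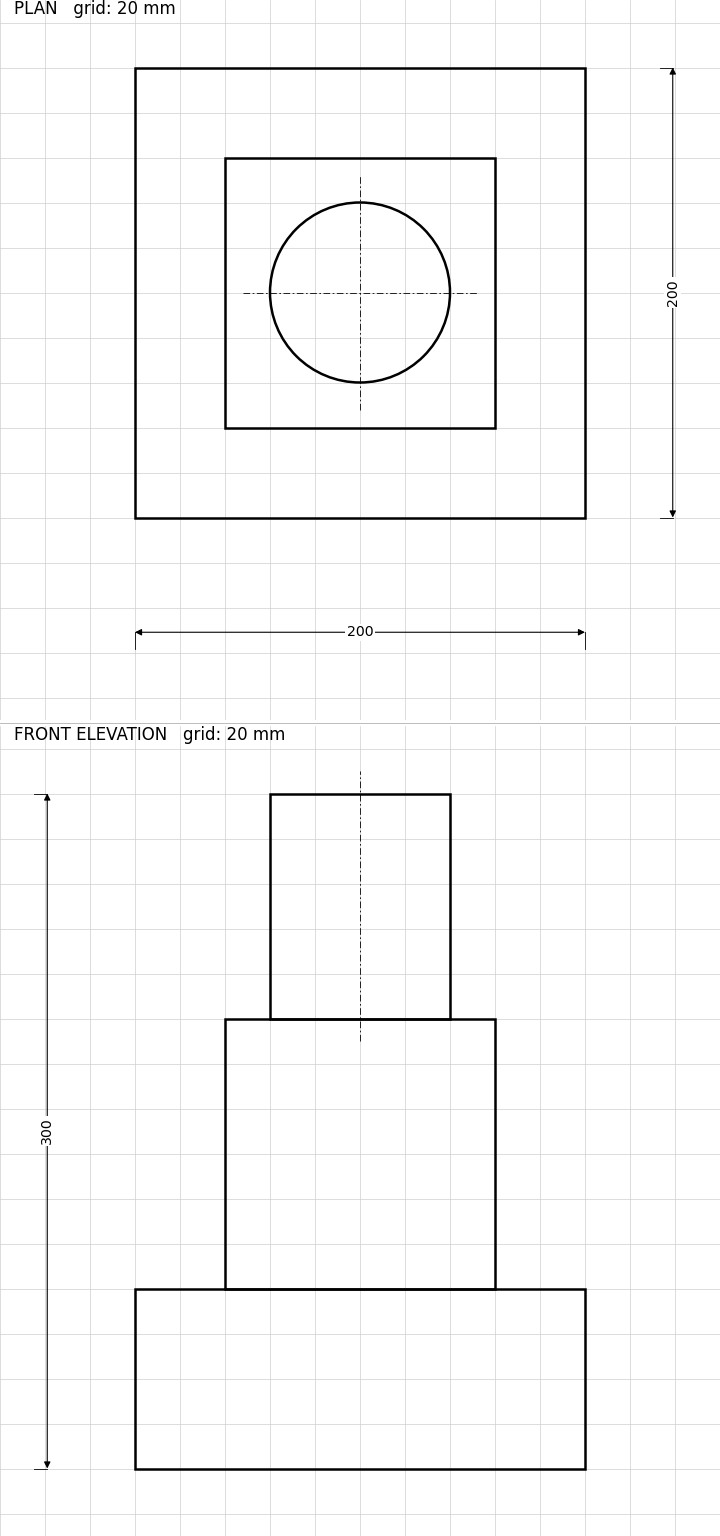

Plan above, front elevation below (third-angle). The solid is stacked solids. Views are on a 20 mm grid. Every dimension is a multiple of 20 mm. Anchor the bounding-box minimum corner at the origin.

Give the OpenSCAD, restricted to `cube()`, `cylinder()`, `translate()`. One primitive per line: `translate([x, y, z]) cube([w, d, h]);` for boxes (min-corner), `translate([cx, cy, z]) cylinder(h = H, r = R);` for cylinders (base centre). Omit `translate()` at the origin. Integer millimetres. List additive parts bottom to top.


cube([200, 200, 80]);
translate([40, 40, 80]) cube([120, 120, 120]);
translate([100, 100, 200]) cylinder(h = 100, r = 40);


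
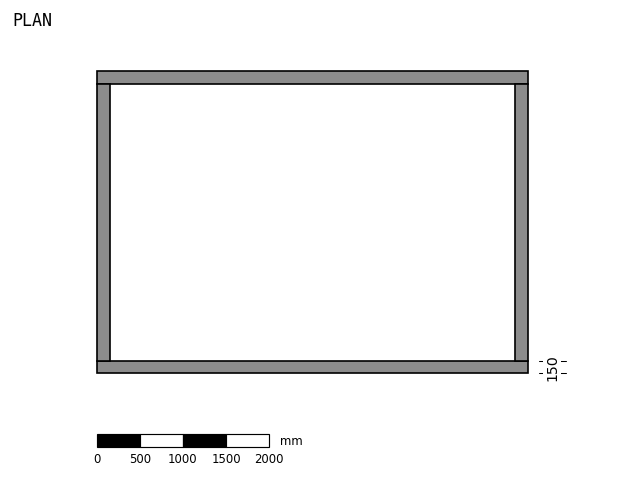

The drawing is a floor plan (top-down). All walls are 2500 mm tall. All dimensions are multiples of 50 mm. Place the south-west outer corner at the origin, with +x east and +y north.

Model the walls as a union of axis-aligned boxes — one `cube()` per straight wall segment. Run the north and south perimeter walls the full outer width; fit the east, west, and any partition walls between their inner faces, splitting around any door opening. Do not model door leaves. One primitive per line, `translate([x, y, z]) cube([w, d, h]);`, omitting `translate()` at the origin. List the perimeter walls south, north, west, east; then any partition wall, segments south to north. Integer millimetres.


cube([5000, 150, 2500]);
translate([0, 3350, 0]) cube([5000, 150, 2500]);
translate([0, 150, 0]) cube([150, 3200, 2500]);
translate([4850, 150, 0]) cube([150, 3200, 2500]);


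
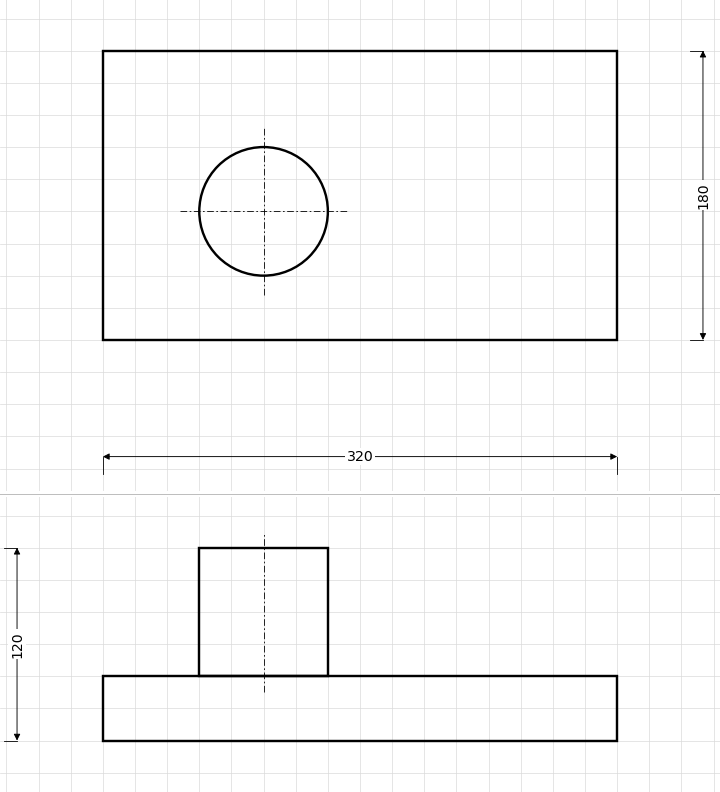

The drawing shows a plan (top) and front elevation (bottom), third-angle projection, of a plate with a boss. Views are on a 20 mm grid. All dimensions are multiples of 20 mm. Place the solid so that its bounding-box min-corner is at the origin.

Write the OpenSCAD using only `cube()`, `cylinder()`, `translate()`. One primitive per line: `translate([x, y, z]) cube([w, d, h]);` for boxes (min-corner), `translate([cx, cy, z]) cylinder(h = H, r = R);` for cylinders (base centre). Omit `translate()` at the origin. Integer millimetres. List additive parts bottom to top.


cube([320, 180, 40]);
translate([100, 80, 40]) cylinder(h = 80, r = 40);
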